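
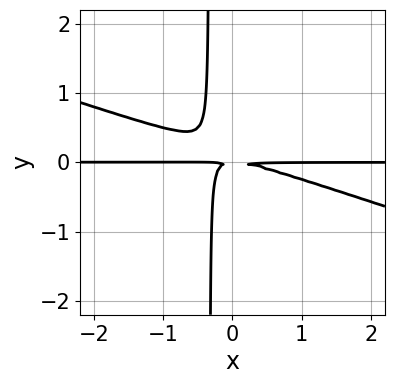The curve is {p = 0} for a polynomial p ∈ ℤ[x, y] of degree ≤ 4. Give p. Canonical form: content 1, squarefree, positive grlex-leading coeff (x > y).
x^2*y + 3*x*y^2 + y^2

First, the degree is 3 — no degree-2 curve has this shape.
Next, from the axis intercepts and sections: the visible x-axis segment lies entirely on the curve.
Finally, solving for integer coefficients yields p as stated.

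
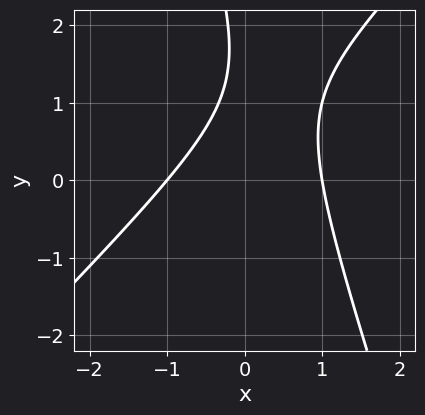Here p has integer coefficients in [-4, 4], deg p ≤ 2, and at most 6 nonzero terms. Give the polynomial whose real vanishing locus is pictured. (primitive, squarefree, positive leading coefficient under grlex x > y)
3*x^2 - 2*x*y - y^2 + 3*y - 3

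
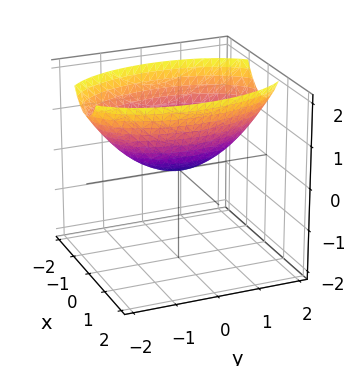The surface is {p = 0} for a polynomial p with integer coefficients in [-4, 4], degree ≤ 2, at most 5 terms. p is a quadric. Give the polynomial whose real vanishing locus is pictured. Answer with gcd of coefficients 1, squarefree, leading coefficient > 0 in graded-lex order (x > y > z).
3*x^2 + y^2 - 3*z

deg p = 2. A single bowl opening along one axis; a quadric.
Symmetries: the y ↦ −y reflection is a symmetry, so y appears only in even powers; it's symmetric under x → −x, forcing even powers of x.
From the visible intercepts: it meets the x-axis at x = 0 (among the integer gridlines); it crosses the z-axis at the gridline z = 0; it crosses the y-axis at the gridline y = 0.
Putting this together gives p.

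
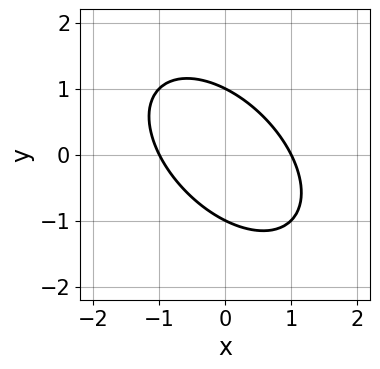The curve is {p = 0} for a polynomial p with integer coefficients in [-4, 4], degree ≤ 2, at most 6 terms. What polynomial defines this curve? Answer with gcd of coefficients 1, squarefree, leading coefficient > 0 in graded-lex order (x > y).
x^2 + x*y + y^2 - 1

1. deg p = 2. The shape is more complex than any degree-1 curve.
2. Observable constraints: the y-axis gridline crossings are at y ∈ {-1, 1}; among the integer gridlines, it crosses the x-axis at x ∈ {-1, 1}.
3. Together with the visible shape, these determine p as stated.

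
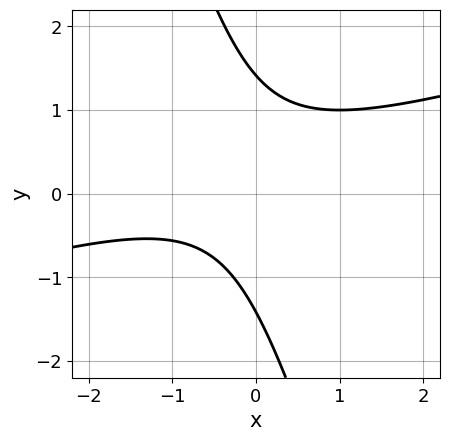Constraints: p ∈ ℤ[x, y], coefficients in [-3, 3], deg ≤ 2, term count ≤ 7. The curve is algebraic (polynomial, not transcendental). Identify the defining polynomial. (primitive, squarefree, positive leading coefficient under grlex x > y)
x^2 - 3*x*y - y^2 + x + 2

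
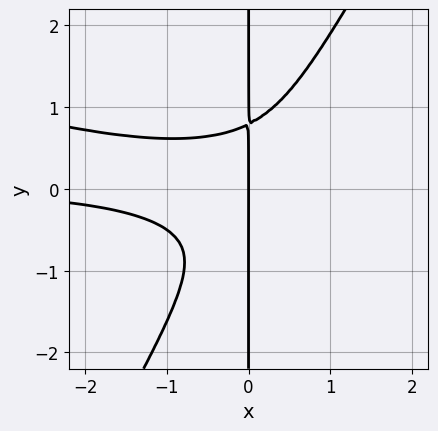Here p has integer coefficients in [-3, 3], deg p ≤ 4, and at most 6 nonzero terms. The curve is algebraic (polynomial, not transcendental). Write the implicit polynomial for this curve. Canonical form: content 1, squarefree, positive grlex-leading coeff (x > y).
x^3*y + 3*x^2*y^2 - 2*x*y^3 + x

deg p = 4. A generic line meets the curve in up to 4 points.
Against the integer gridlines: it crosses the x-axis at the gridline x = 0; the visible y-axis segment lies entirely on the curve.
Matching integer coefficients to the picture gives p.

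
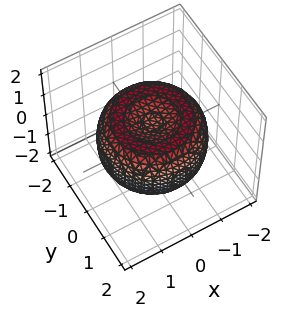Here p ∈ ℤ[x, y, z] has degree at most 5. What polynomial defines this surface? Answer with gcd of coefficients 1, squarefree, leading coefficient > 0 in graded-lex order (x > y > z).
x^4 + 2*x^2*y^2 + y^4 - 2*x^2 - 2*y^2 + 2*z^2 - 1

Degree: the shape is more complex than any degree-3 surface, so deg p = 4.
Symmetries: rotational symmetry about the z-axis ⇒ p depends on x, y only through x² + y².
From the visible intercepts: a circular section at z = -1 has radius exactly 1.
Matching integer coefficients to the picture gives p.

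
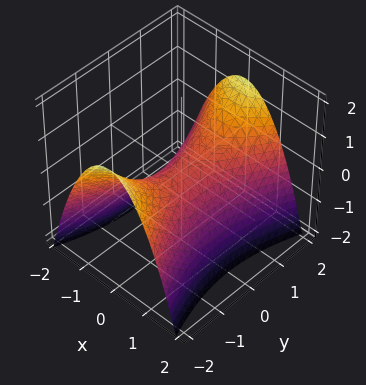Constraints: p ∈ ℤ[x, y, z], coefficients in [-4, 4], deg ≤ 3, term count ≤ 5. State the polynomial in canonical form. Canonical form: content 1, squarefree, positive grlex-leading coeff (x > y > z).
3*x^2 - y^2 + 3*z

1. deg p = 2. A saddle surface; a quadric.
2. Symmetries: the y ↦ −y reflection is a symmetry, so y appears only in even powers; mirror symmetry x ↦ −x ⇒ only even powers of x.
3. From the visible intercepts: one x-axis crossing is at x = 0; it crosses the z-axis at the gridline z = 0.
4. Matching integer coefficients to the picture gives p.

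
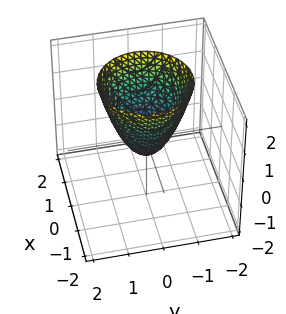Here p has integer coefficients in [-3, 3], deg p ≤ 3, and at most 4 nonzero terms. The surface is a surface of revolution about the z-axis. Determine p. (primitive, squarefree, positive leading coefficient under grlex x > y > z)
3*x^2 + 3*y^2 - 2*z - 1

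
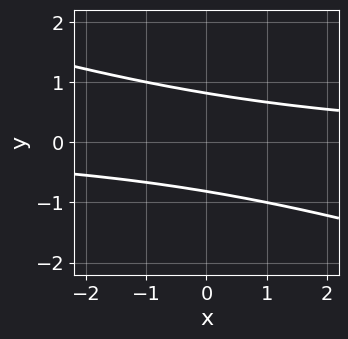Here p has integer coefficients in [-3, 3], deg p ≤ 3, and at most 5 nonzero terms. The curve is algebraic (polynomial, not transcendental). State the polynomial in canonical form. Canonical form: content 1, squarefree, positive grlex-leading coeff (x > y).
x*y + 3*y^2 - 2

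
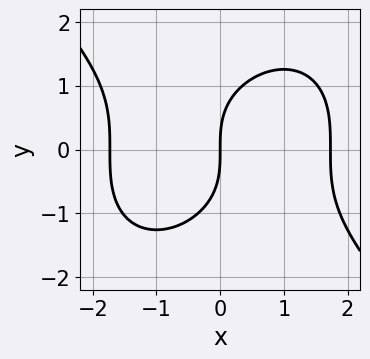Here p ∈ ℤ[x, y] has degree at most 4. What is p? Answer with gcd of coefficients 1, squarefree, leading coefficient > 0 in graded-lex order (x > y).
x^3 + y^3 - 3*x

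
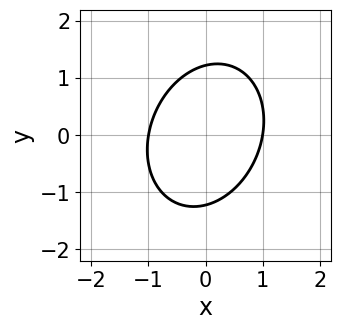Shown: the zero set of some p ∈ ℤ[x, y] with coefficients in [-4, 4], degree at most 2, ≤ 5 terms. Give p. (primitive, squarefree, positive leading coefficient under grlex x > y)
3*x^2 - x*y + 2*y^2 - 3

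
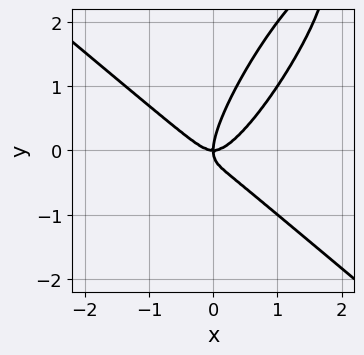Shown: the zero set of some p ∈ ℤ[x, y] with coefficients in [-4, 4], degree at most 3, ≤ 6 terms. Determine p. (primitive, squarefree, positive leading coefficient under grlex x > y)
2*x^3 - 2*x*y^2 + y^3 - x*y

1. The degree is 3 — no degree-2 curve has this shape.
2. Reading off the gridlines: one y-axis crossing is at y = 0; it crosses the x-axis at the gridline x = 0.
3. These observations pin down the coefficients.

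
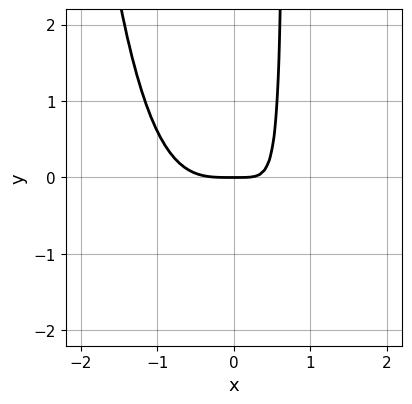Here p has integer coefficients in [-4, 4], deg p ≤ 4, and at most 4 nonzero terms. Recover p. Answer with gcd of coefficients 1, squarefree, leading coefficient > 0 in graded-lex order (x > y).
3*x^4 + 3*x*y - 2*y

Degree: a generic line meets the curve in up to 4 points, so deg p = 4.
Checking where it meets the axes: it crosses the x-axis at the gridline x = 0; it meets the y-axis at y = 0 (among the integer gridlines).
These observations pin down the coefficients.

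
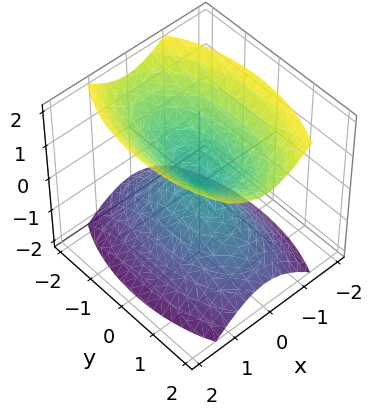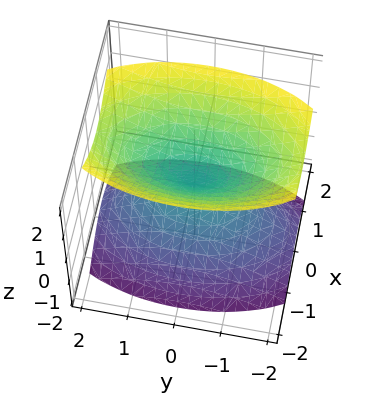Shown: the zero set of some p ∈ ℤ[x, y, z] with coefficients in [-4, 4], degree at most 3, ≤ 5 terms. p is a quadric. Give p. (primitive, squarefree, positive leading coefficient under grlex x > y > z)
3*x^2 + y^2 - 2*z^2

1. The picture has 2 separate pieces. Treating them together as one polynomial.
2. Degree: a double cone through the origin; a quadric, so deg p = 2.
3. Symmetries: it's symmetric under y → −y, forcing even powers of y; mirror symmetry z ↦ −z ⇒ only even powers of z; it's symmetric under x → −x, forcing even powers of x.
4. Checking where it meets the axes: it crosses the y-axis at the gridline y = 0; it crosses the z-axis at the gridline z = 0.
5. Fitting integer coefficients to these (and the overall shape) gives p.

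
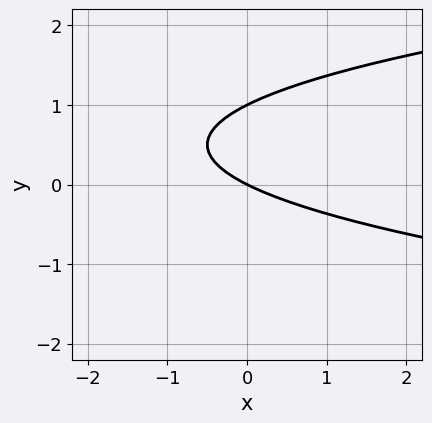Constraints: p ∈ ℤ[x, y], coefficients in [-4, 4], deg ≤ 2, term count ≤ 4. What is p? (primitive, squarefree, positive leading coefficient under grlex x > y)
2*y^2 - x - 2*y

First, the degree is 2 — the shape is more complex than any degree-1 curve.
Then, from the axis intercepts and sections: one x-axis crossing is at x = 0; among the integer gridlines, it crosses the y-axis at y ∈ {0, 1}.
Finally, solving for integer coefficients yields p as stated.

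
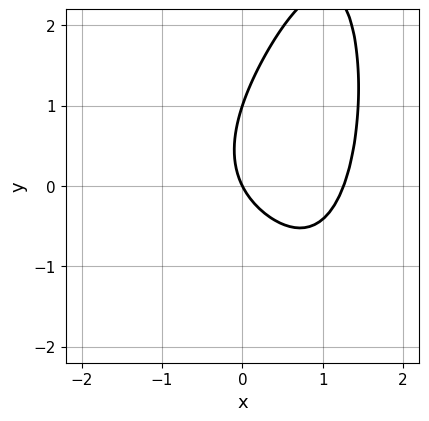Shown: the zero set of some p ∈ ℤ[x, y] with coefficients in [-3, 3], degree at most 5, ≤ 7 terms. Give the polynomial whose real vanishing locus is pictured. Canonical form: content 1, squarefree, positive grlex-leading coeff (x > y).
x^4 - x*y + y^2 - 2*x - y

First, deg p = 4. The shape is more complex than any degree-3 curve.
Then, checking where it meets the axes: the y-axis gridline crossings are at y ∈ {0, 1}; one x-axis crossing is at x = 0.
Finally, matching integer coefficients to the picture gives p.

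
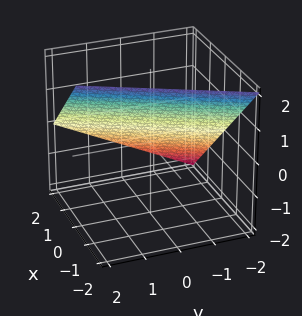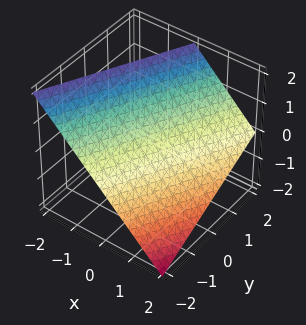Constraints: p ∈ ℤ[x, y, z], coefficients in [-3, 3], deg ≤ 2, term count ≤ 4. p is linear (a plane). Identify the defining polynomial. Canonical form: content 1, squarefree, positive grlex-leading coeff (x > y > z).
(a) The degree is 1 — every cross-section is a straight line — this is a plane.
(b) Against the integer gridlines: it crosses the x-axis at the gridline x = 1; it meets the z-axis at z = 1 (among the integer gridlines).
(c) These observations pin down the coefficients. Check: (0, -2, 0) on the y-axis lies on the surface, and p(0, -2, 0) = 0. ✓

2*x - y + 2*z - 2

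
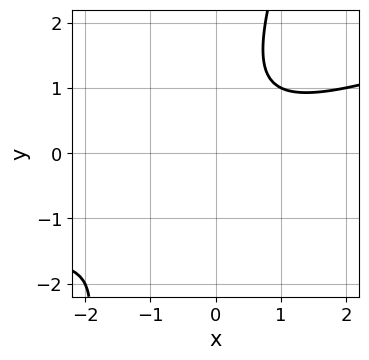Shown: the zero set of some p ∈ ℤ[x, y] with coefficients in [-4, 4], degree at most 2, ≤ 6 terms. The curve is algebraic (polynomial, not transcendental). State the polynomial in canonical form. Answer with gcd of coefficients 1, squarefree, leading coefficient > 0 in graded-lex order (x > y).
First, deg p = 2.
Then, against the integer gridlines: no y-intercept at any integer in the box; it misses every integer gridline on the x-axis.
Finally, the integer polynomial consistent with all of this is the stated p.

x^2 - 3*x*y + y^2 - y + 2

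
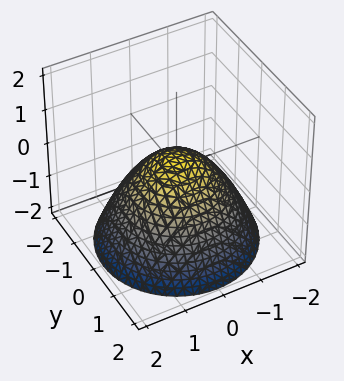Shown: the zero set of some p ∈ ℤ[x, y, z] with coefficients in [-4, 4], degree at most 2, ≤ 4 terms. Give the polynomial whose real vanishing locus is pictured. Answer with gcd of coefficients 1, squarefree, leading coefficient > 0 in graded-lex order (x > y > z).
2*x^2 + 2*y^2 + 3*z - 1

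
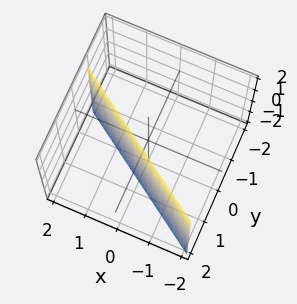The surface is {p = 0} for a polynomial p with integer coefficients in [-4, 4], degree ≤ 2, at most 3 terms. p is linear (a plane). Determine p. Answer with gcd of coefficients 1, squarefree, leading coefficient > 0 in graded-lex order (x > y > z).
First, the degree is 1 — every cross-section is a straight line — this is a plane.
Next, reading off the gridlines: it crosses the x-axis at the gridline x = 1; the surface avoids every integer z-axis point in the box.
Finally, the integer polynomial consistent with all of this is the stated p.

2*x + 3*y - 2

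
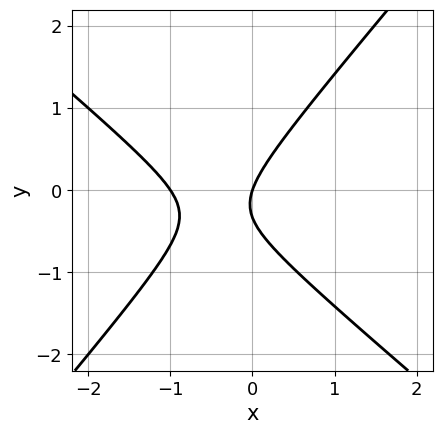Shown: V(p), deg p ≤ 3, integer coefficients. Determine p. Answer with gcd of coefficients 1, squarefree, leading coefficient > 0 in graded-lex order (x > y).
(a) Degree: no degree-1 curve has this shape, so deg p = 2.
(b) From the visible intercepts: one y-axis crossing is at y = 0; among the integer gridlines, it crosses the x-axis at x ∈ {-1, 0}.
(c) Putting this together gives p.

3*x^2 + x*y - 3*y^2 + 3*x - y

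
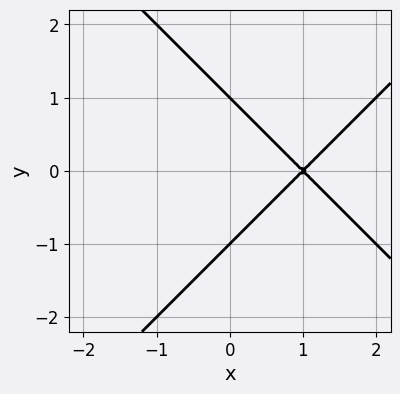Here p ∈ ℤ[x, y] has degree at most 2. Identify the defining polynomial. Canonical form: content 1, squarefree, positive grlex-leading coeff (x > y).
1. deg p = 2. A generic line meets the curve in up to 2 points.
2. Symmetries: the y ↦ −y reflection is a symmetry, so y appears only in even powers.
3. Against the integer gridlines: the y-axis gridline crossings are at y ∈ {-1, 1}; it meets the x-axis at x = 1 (among the integer gridlines).
4. Matching integer coefficients to the picture gives p.

x^2 - y^2 - 2*x + 1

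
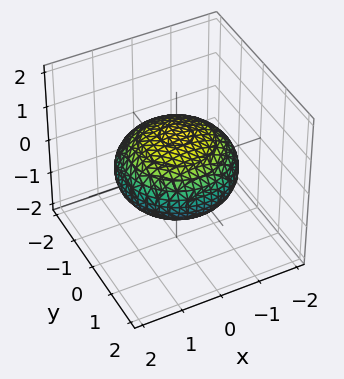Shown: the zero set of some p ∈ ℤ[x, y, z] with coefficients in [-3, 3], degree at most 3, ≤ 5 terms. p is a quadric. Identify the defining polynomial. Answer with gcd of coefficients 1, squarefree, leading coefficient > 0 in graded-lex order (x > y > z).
Degree: a closed, bounded, convex surface; a quadric, so deg p = 2.
Symmetries: it's symmetric under z → −z, forcing even powers of z; every cross-section ⟂ z is a circle, so x, y appear only via x² + y².
From the visible intercepts: a circular section at z = 0 has radius between 1 and 2; among the integer gridlines, it crosses the z-axis at z ∈ {-1, 1}.
Fitting integer coefficients to these (and the overall shape) gives p.

x^2 + y^2 + 2*z^2 - 2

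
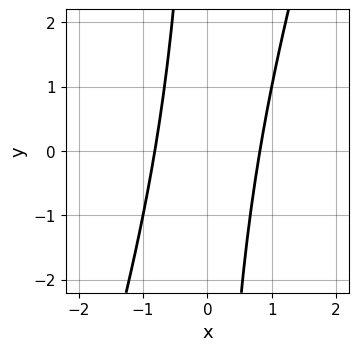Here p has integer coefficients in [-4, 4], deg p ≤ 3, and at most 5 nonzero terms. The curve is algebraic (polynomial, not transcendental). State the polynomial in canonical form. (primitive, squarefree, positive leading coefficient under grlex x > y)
3*x^2 - x*y - 2

First, degree: the shape is more complex than any degree-1 curve, so deg p = 2.
Next, from the visible intercepts: no y-intercept at any integer in the box.
Finally, fitting integer coefficients to these (and the overall shape) gives p.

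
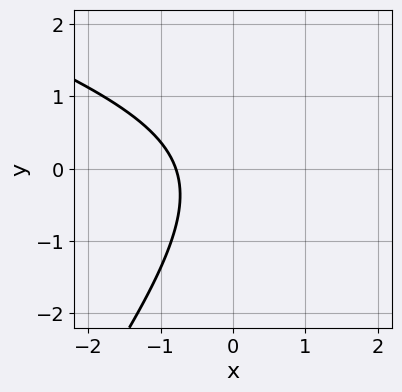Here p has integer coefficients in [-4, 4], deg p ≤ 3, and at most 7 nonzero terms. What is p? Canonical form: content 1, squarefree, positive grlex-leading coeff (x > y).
Degree: a generic line meets the curve in up to 2 points, so deg p = 2.
Checking where it meets the axes: it misses every integer gridline on the y-axis.
Solving for integer coefficients yields p as stated.

x^2 + 2*x*y - 2*y^2 - 3*x - 3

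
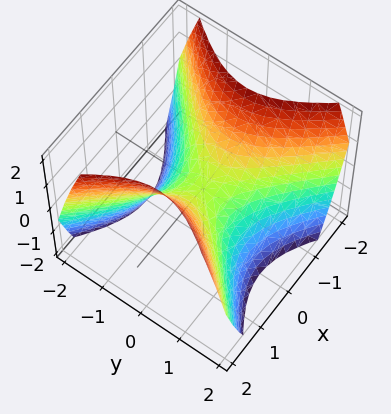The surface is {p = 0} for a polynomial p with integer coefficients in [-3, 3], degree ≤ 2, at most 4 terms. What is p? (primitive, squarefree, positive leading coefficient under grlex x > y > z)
The degree is 2 — a saddle surface; a quadric.
Symmetries: it's symmetric under y → −y, forcing even powers of y; the x ↦ −x reflection is a symmetry, so x appears only in even powers.
Checking where it meets the axes: it crosses the y-axis at the gridline y = 0; one x-axis crossing is at x = 0; it meets the z-axis at z = 0 (among the integer gridlines).
Putting this together gives p.

x^2 - y^2 - z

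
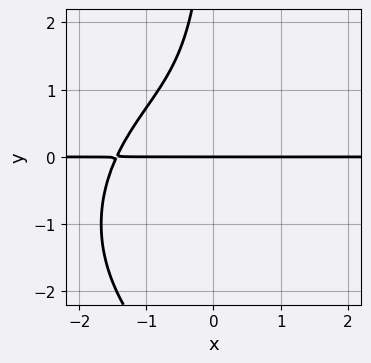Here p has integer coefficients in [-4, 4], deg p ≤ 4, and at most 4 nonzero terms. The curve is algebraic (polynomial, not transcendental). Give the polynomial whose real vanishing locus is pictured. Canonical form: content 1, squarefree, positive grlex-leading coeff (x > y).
x^3*y + x*y^3 + 2*x*y^2 + 3*y

First, degree: no degree-3 curve has this shape, so deg p = 4.
Then, against the integer gridlines: it meets the y-axis at y = 0 (among the integer gridlines); the visible x-axis segment lies entirely on the curve.
Finally, the integer polynomial consistent with all of this is the stated p.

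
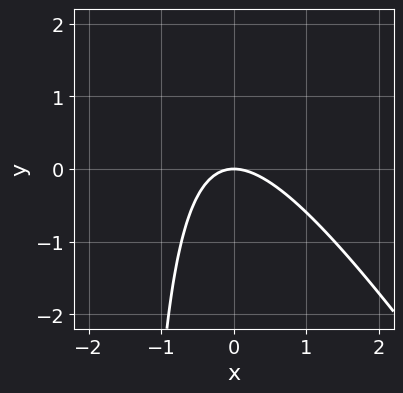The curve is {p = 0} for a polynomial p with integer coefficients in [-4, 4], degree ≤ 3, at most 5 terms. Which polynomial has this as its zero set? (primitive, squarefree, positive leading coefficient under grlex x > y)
1. Degree: the shape is more complex than any degree-1 curve, so deg p = 2.
2. Checking where it meets the axes: it meets the y-axis at y = 0 (among the integer gridlines); it meets the x-axis at x = 0 (among the integer gridlines).
3. These observations pin down the coefficients.

3*x^2 + 2*x*y + 3*y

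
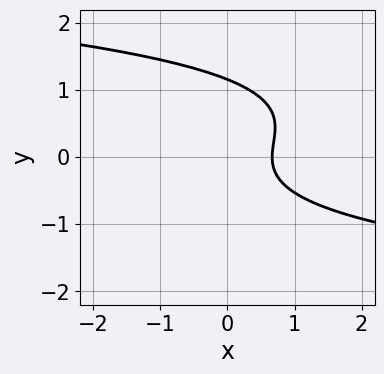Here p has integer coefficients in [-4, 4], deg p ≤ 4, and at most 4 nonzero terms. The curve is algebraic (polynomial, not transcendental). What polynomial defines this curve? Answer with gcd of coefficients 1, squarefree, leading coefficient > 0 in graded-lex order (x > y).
3*y^3 - 2*y^2 + 3*x - 2

1. Degree: a generic line meets the curve in up to 3 points, so deg p = 3.
2. Solving for integer coefficients yields p as stated.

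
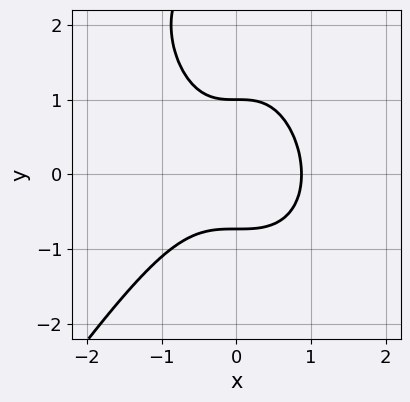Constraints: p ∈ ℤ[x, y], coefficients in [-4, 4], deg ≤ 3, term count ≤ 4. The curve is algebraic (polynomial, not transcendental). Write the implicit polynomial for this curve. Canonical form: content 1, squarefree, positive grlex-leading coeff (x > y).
3*x^3 - y^3 + 3*y^2 - 2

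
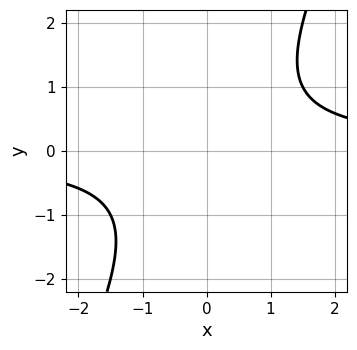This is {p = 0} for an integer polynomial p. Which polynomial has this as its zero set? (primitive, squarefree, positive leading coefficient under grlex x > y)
deg p = 2. A generic line meets the curve in up to 2 points.
Checking where it meets the axes: the curve avoids every integer y-axis point in the box; no x-intercept at any integer in the box.
Assembling these constraints gives the stated polynomial.

2*x*y - y^2 - 2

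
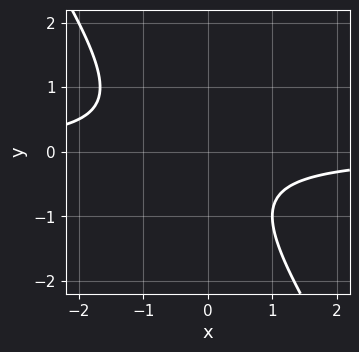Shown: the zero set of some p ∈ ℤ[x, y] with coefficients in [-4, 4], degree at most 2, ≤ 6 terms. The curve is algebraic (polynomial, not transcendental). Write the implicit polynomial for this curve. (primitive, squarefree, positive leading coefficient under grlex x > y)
Degree: no degree-1 curve has this shape, so deg p = 2.
Against the integer gridlines: no y-intercept at any integer in the box; no x-intercept at any integer in the box.
These observations pin down the coefficients.

3*x*y + 2*y^2 + y + 2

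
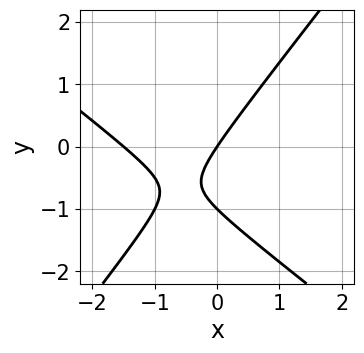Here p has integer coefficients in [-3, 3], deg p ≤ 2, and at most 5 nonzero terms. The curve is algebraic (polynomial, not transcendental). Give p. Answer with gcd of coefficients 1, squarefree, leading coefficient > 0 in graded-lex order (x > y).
2*x^2 + x*y - 2*y^2 + 3*x - 2*y

The degree is 2 — no degree-1 curve has this shape.
Reading off the gridlines: it meets the x-axis at x = 0 (among the integer gridlines); the y-axis gridline crossings are at y ∈ {-1, 0}.
Fitting integer coefficients to these (and the overall shape) gives p.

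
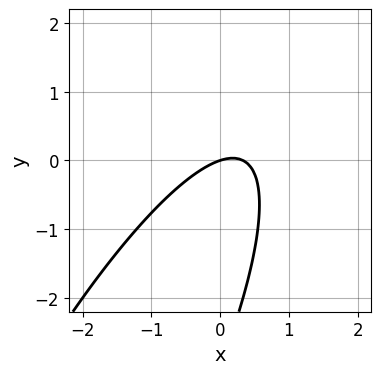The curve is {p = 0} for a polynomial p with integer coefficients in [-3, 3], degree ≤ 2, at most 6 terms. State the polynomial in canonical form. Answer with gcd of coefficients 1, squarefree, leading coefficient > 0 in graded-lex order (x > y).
3*x^2 - 3*x*y + y^2 - x + 3*y

1. Degree: the shape is more complex than any degree-1 curve, so deg p = 2.
2. Reading off the gridlines: it meets the y-axis at y = 0 (among the integer gridlines); it crosses the x-axis at the gridline x = 0.
3. Matching integer coefficients to the picture gives p.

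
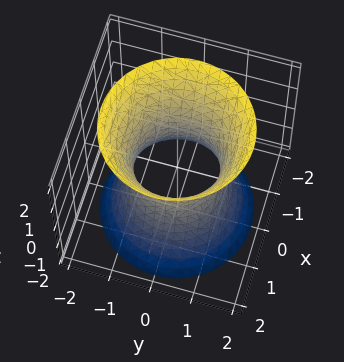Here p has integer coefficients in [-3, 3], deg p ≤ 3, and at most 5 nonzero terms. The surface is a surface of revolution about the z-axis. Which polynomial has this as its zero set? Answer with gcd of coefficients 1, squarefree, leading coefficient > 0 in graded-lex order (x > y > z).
2*x^2 + 2*y^2 - z^2 - 2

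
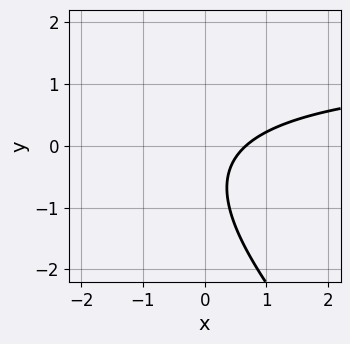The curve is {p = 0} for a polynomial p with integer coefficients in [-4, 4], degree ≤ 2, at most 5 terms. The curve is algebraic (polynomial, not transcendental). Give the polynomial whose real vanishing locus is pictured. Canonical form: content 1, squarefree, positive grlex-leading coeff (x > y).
First, degree: no degree-1 curve has this shape, so deg p = 2.
Next, against the integer gridlines: no y-intercept at any integer in the box.
Finally, matching integer coefficients to the picture gives p.

2*x*y + 2*y^2 - 3*x + 2*y + 2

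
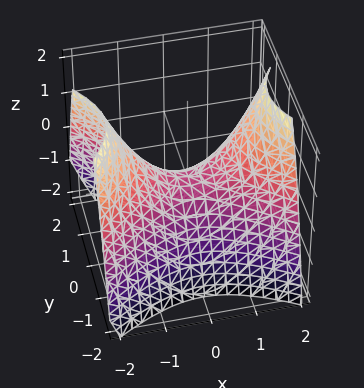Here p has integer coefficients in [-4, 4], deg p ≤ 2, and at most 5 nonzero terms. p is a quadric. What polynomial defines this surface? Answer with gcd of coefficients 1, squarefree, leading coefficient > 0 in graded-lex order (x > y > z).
2*x^2 - 3*y^2 - 3*z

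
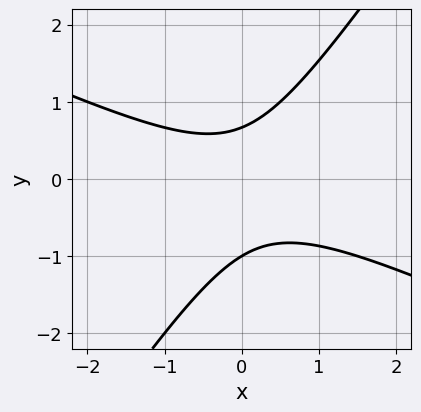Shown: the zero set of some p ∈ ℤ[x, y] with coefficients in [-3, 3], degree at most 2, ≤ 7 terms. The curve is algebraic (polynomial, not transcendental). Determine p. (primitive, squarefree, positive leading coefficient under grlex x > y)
2*x^2 + 3*x*y - 3*y^2 - y + 2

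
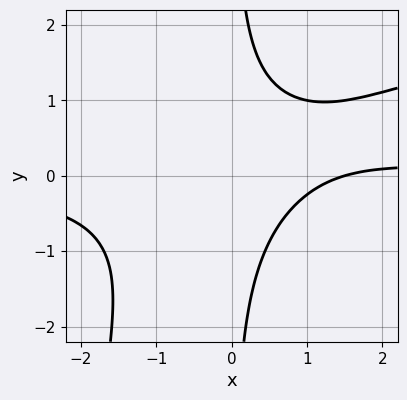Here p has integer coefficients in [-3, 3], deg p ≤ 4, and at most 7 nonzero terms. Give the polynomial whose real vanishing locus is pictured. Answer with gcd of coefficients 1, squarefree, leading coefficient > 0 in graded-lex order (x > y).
First, degree: the shape is more complex than any degree-3 curve, so deg p = 4.
Next, reading off the gridlines: no y-intercept at any integer in the box.
Finally, assembling these constraints gives the stated polynomial.

x^2*y^2 - 3*x^2*y + 3*x*y^2 + 2*x - 3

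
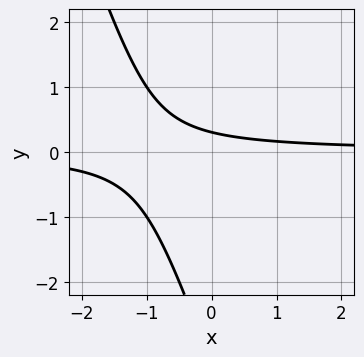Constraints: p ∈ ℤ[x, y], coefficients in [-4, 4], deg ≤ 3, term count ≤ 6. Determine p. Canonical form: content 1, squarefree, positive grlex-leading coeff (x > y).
1. Degree: no degree-1 curve has this shape, so deg p = 2.
2. Reading off the gridlines: the curve avoids every integer x-axis point in the box.
3. Assembling these constraints gives the stated polynomial.

3*x*y + y^2 + 3*y - 1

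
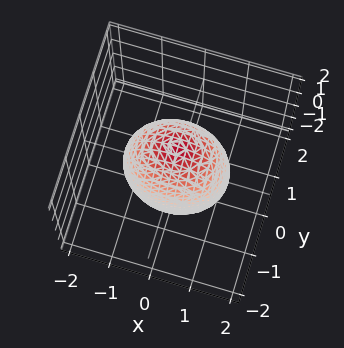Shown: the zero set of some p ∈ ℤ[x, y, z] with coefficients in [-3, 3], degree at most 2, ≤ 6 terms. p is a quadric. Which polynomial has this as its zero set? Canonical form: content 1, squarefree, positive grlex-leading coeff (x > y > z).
Degree: a closed, bounded, convex surface; a quadric, so deg p = 2.
Symmetries: it's symmetric under z → −z, forcing even powers of z; it's symmetric under x → −x, forcing even powers of x; the y ↦ −y reflection is a symmetry, so y appears only in even powers.
Against the integer gridlines: the y-axis gridline crossings are at y ∈ {-1, 1}.
Assembling these constraints gives the stated polynomial.

2*x^2 + 3*y^2 + z^2 - 3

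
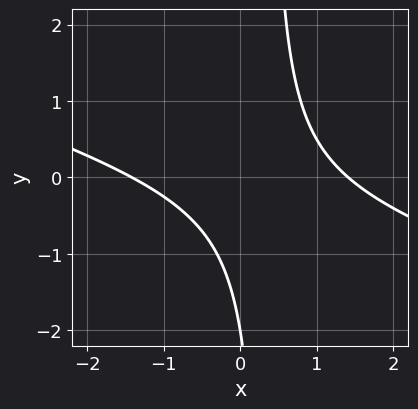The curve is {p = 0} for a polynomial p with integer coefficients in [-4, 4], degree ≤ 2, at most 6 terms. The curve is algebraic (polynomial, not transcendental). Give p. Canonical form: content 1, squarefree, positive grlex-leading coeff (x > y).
First, the degree is 2 — a generic line meets the curve in up to 2 points.
Next, from the visible intercepts: it meets the y-axis at y = -2 (among the integer gridlines).
Finally, the integer polynomial consistent with all of this is the stated p.

x^2 + 3*x*y - y - 2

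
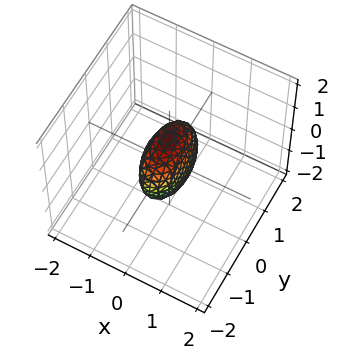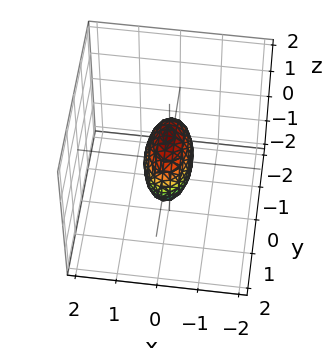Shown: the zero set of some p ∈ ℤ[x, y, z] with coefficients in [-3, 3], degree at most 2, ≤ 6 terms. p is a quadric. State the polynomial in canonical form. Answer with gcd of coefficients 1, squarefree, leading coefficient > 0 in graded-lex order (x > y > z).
3*x^2 + y^2 + z^2 - 1

The degree is 2 — a closed, bounded, convex surface; a quadric.
Symmetries: the y ↦ −y reflection is a symmetry, so y appears only in even powers; mirror symmetry x ↦ −x ⇒ only even powers of x; the z ↦ −z reflection is a symmetry, so z appears only in even powers.
Against the integer gridlines: the z-axis gridline crossings are at z ∈ {-1, 1}; the y-axis gridline crossings are at y ∈ {-1, 1}.
Assembling these constraints gives the stated polynomial.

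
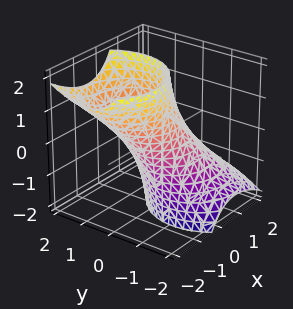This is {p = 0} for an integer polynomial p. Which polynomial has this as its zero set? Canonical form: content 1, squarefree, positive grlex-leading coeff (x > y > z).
x^2 + x*z + y^2 - y*z - 1

Degree: no degree-1 surface has this shape, so deg p = 2.
From the visible intercepts: it misses every integer gridline on the z-axis; the x-axis gridline crossings are at x ∈ {-1, 1}; the y-axis gridline crossings are at y ∈ {-1, 1}.
Putting this together gives p.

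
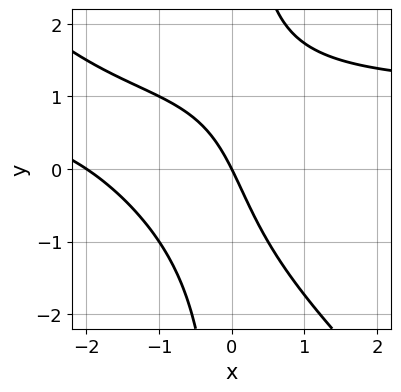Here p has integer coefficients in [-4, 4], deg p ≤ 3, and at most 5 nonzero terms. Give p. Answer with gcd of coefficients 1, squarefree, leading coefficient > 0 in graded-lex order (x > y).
First, deg p = 3.
Then, reading off the gridlines: the x-axis gridline crossings are at x ∈ {-2, 0}; one y-axis crossing is at y = 0.
Finally, these observations pin down the coefficients.

x^2*y + x*y^2 - x^2 - 2*x - y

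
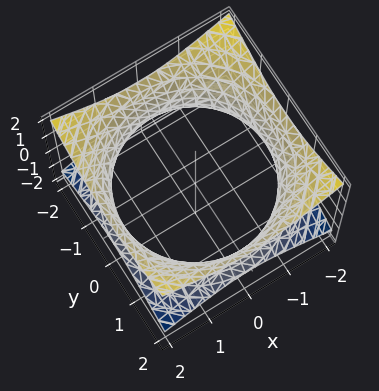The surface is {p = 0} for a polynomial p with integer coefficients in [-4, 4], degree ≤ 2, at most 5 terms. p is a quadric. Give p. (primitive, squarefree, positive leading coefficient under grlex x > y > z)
1. deg p = 2.
2. Symmetries: the surface is invariant under rotation about z: p = q(x² + y², z); it's symmetric under z → −z, forcing even powers of z.
3. From the visible intercepts: the surface avoids every integer z-axis point in the box; a circular section at z = 0 has radius between 1 and 2.
4. The integer polynomial consistent with all of this is the stated p.

x^2 + y^2 - 2*z^2 - 3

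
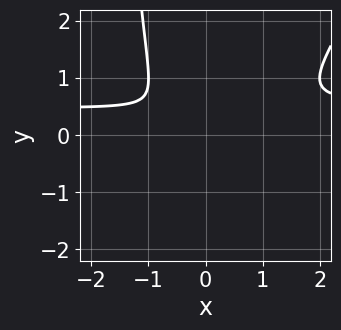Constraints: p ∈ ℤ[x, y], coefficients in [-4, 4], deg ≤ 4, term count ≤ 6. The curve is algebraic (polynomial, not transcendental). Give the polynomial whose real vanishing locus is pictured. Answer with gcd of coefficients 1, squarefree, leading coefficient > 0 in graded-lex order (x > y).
2*x^2*y - x*y^2 - x^2 - 2*y^2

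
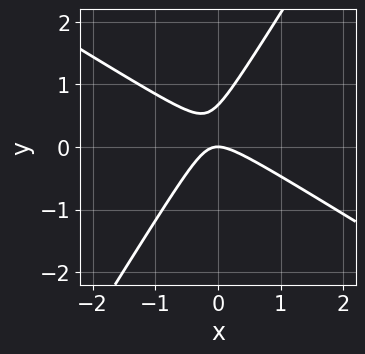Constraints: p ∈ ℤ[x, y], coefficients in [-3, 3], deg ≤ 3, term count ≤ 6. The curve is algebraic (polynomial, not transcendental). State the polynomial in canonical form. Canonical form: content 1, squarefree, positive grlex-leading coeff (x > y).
3*x^2 + 3*x*y - 3*y^2 + 2*y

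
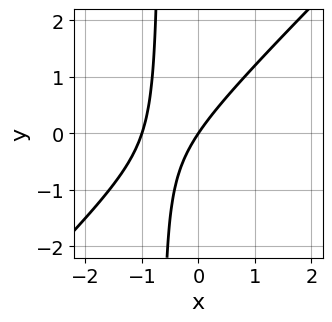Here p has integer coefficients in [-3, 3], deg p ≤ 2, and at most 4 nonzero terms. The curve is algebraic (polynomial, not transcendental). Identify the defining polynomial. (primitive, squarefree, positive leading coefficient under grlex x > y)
3*x^2 - 3*x*y + 3*x - 2*y

1. Degree: a generic line meets the curve in up to 2 points, so deg p = 2.
2. Checking where it meets the axes: among the integer gridlines, it crosses the x-axis at x ∈ {-1, 0}; it crosses the y-axis at the gridline y = 0.
3. Together with the visible shape, these determine p as stated.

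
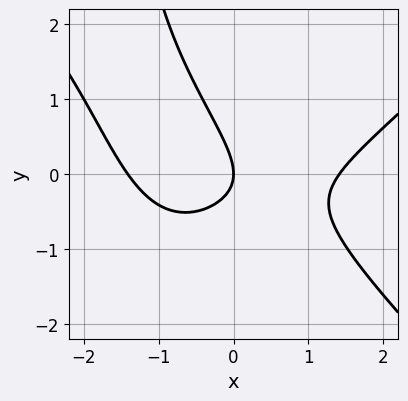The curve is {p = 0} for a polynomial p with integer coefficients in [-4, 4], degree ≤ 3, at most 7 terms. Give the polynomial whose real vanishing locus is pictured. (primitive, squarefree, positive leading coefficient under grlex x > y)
(a) The degree is 3 — the shape is more complex than any degree-2 curve.
(b) Against the integer gridlines: it meets the x-axis at x = 0 (among the integer gridlines); it meets the y-axis at y = 0 (among the integer gridlines).
(c) These observations pin down the coefficients.

x^3 - x*y^2 - 2*x*y - 2*y^2 - 2*x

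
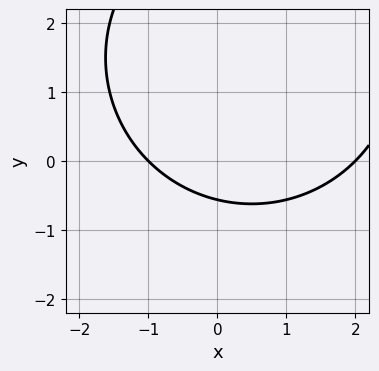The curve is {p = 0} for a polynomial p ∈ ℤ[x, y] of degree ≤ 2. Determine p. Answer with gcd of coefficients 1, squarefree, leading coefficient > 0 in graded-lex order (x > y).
First, the degree is 2 — the shape is more complex than any degree-1 curve.
Next, from the visible intercepts: among the integer gridlines, it crosses the x-axis at x ∈ {-1, 2}.
Finally, the integer polynomial consistent with all of this is the stated p.

x^2 + y^2 - x - 3*y - 2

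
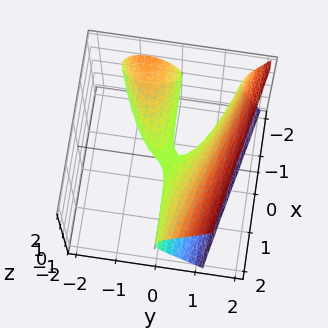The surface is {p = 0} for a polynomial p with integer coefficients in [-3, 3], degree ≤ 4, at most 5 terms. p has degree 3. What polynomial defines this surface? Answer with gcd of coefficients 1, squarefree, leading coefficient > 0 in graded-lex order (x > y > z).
3*y^3 + 3*x*y - 3*z^2 - z

First, deg p = 3. The shape is more complex than any degree-2 surface.
Next, reading off the gridlines: one y-axis crossing is at y = 0; the visible x-axis segment lies entirely on the surface; it meets the z-axis at z = 0 (among the integer gridlines).
Finally, matching integer coefficients to the picture gives p.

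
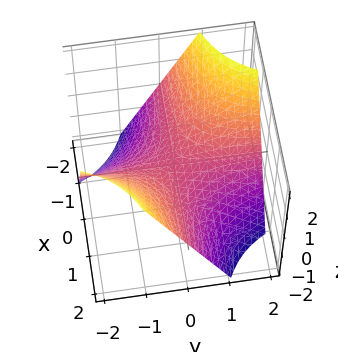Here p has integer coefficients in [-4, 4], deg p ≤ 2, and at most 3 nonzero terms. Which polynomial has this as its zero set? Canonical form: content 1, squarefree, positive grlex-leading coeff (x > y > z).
x*y + z

1. Degree: a saddle surface; a quadric, so deg p = 2.
2. Reading off the gridlines: the visible y-axis segment lies entirely on the surface; one z-axis crossing is at z = 0.
3. Putting this together gives p.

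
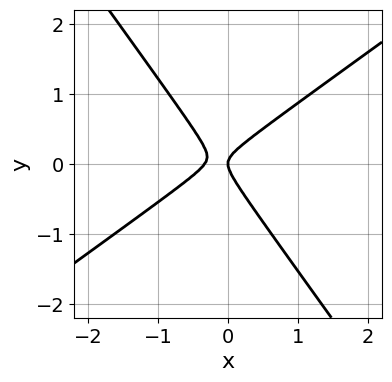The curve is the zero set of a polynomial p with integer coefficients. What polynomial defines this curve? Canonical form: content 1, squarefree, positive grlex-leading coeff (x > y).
3*x^2 - 2*x*y - 3*y^2 + x

Degree: the shape is more complex than any degree-1 curve, so deg p = 2.
Reading off the gridlines: it crosses the y-axis at the gridline y = 0; it crosses the x-axis at the gridline x = 0.
These observations pin down the coefficients.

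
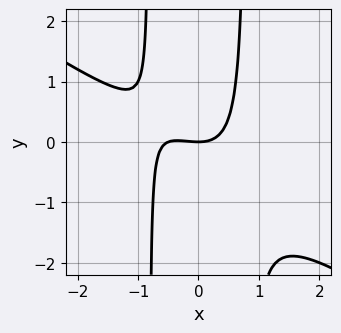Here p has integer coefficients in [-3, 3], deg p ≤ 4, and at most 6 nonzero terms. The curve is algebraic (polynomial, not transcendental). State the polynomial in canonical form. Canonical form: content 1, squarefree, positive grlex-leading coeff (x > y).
First, the degree is 3 — a generic line meets the curve in up to 3 points.
Then, checking where it meets the axes: one x-axis crossing is at x = 0; one y-axis crossing is at y = 0.
Finally, together with the visible shape, these determine p as stated.

2*x^3 + 3*x^2*y + x^2 - 2*y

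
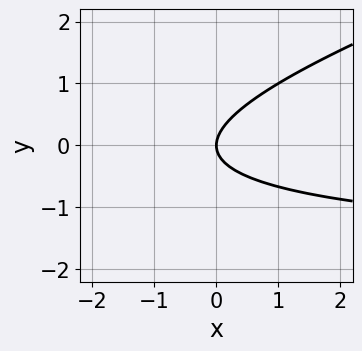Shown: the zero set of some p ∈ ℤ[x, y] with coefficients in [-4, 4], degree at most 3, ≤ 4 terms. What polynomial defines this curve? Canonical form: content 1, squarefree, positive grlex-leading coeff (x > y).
x*y - 3*y^2 + 2*x

deg p = 2.
From the axis intercepts and sections: it crosses the y-axis at the gridline y = 0; one x-axis crossing is at x = 0.
Together with the visible shape, these determine p as stated.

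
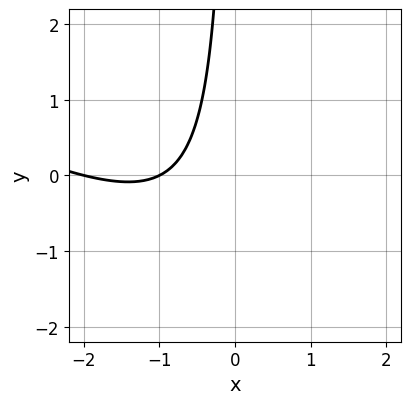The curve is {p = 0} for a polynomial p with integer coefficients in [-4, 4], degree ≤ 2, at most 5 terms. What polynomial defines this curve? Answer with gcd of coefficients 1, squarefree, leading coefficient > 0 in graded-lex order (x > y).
The degree is 2 — the shape is more complex than any degree-1 curve.
Reading off the gridlines: it misses every integer gridline on the y-axis; among the integer gridlines, it crosses the x-axis at x ∈ {-2, -1}.
Together with the visible shape, these determine p as stated.

x^2 + 2*x*y + 3*x + 2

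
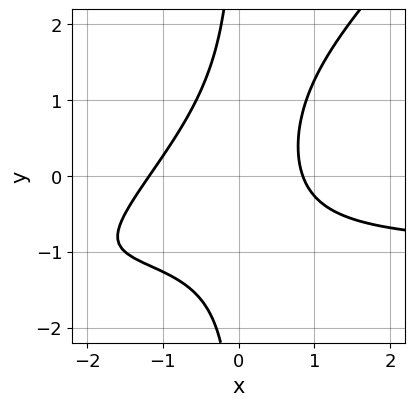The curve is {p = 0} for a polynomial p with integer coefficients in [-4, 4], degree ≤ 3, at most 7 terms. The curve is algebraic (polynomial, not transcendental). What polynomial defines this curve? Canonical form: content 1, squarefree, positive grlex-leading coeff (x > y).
First, deg p = 3.
Then, from the visible intercepts: the curve avoids every integer y-axis point in the box.
Finally, these observations pin down the coefficients.

3*x^2*y - 3*x*y^2 + 3*x^2 + x - 3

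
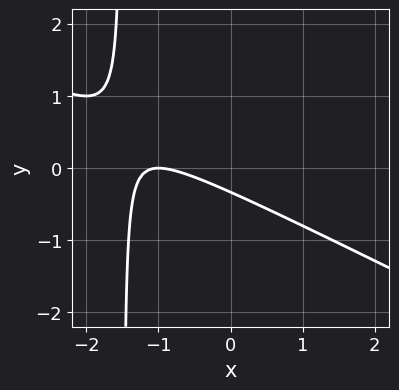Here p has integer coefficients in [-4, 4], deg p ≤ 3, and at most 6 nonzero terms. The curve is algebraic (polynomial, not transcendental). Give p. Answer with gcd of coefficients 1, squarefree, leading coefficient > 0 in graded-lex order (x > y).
x^2 + 2*x*y + 2*x + 3*y + 1

First, degree: the shape is more complex than any degree-1 curve, so deg p = 2.
Next, checking where it meets the axes: one x-axis crossing is at x = -1.
Finally, fitting integer coefficients to these (and the overall shape) gives p.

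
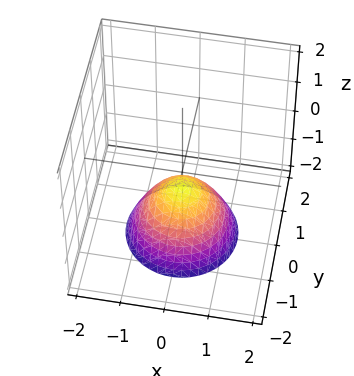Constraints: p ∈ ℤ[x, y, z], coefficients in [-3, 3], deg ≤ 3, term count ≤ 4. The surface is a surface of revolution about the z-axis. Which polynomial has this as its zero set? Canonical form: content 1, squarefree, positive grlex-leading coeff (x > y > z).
2*x^2 + 2*y^2 + 2*z + 1

1. deg p = 2.
2. By symmetry, the surface is invariant under rotation about z: p = q(x² + y², z).
3. From the visible intercepts: a circular section at z = -2 has radius between 1 and 2; no x-intercept at any integer in the box; no y-intercept at any integer in the box.
4. Matching integer coefficients to the picture gives p.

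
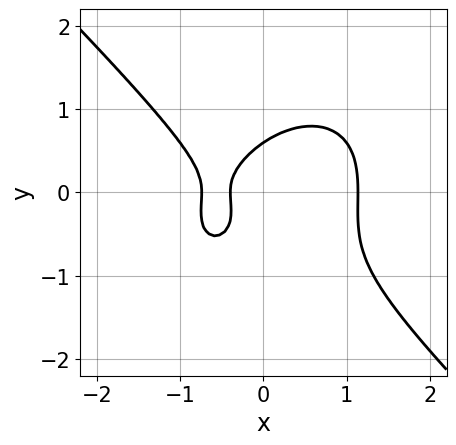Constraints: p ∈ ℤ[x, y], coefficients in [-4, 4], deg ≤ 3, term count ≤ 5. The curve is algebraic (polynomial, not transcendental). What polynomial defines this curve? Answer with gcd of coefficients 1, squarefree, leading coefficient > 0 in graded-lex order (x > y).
3*x^3 + 3*y^3 + y^2 - 3*x - 1

(a) The degree is 3 — no degree-2 curve has this shape.
(b) Putting this together gives p.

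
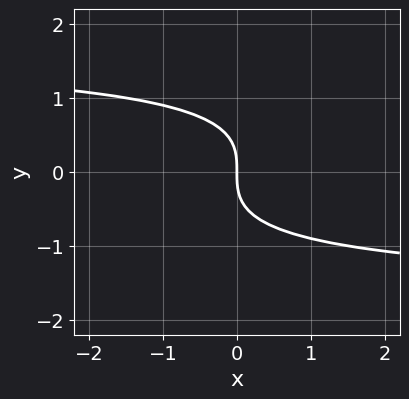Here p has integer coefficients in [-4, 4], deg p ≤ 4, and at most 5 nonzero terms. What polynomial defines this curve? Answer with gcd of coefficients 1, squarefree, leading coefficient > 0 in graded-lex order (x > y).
x*y^2 - 3*y^3 - 3*x

(a) Degree: a generic line meets the curve in up to 3 points, so deg p = 3.
(b) Observable constraints: it crosses the y-axis at the gridline y = 0; it meets the x-axis at x = 0 (among the integer gridlines).
(c) Assembling these constraints gives the stated polynomial.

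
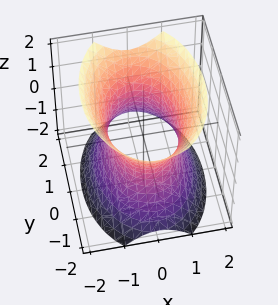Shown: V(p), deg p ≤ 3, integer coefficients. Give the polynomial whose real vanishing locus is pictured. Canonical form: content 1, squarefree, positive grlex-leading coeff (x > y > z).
2*x^2 + y^2 - z^2 - 2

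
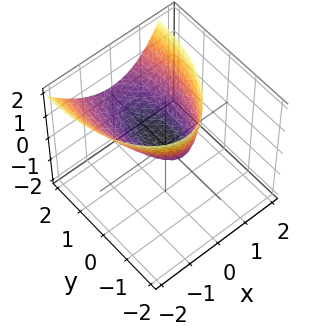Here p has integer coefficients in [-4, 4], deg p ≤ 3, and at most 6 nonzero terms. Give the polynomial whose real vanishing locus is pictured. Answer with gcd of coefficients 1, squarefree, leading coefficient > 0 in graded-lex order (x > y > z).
First, degree: a generic line meets the surface in up to 2 points, so deg p = 2.
Next, from the axis intercepts and sections: it meets the y-axis at y = 0 (among the integer gridlines); one z-axis crossing is at z = 0.
Finally, putting this together gives p.

3*x^2 + x*z + y^2 - 2*y*z - 3*z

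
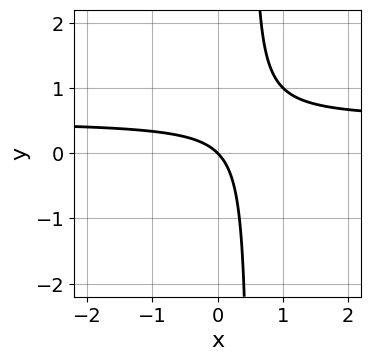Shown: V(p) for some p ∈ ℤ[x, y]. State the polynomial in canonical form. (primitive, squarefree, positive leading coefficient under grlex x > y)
1. Degree: no degree-1 curve has this shape, so deg p = 2.
2. From the visible intercepts: it crosses the x-axis at the gridline x = 0; one y-axis crossing is at y = 0.
3. Solving for integer coefficients yields p as stated.

2*x*y - x - y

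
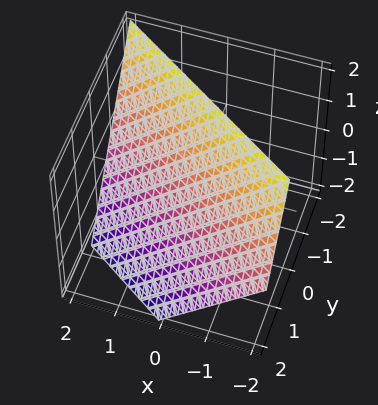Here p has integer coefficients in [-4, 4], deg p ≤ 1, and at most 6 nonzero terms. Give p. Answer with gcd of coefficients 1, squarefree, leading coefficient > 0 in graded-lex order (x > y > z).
1. deg p = 1. Every cross-section is a straight line — this is a plane.
2. Against the integer gridlines: one x-axis crossing is at x = 1; it crosses the z-axis at the gridline z = 1.
3. These observations pin down the coefficients.

2*x + 3*y + 2*z - 2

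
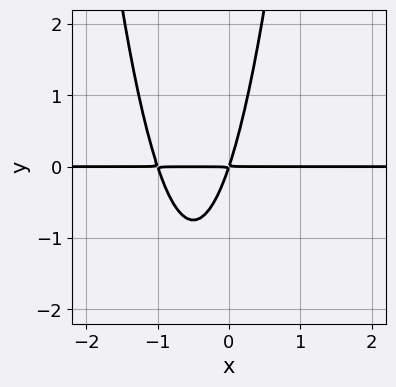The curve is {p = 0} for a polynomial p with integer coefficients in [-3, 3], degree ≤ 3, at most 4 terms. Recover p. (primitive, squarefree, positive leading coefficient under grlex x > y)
(a) deg p = 3.
(b) Against the integer gridlines: every point of the x-axis in the box is on the curve.
(c) The integer polynomial consistent with all of this is the stated p.

3*x^2*y + 3*x*y - y^2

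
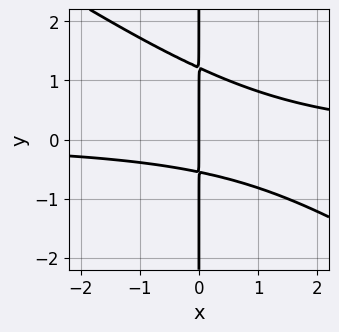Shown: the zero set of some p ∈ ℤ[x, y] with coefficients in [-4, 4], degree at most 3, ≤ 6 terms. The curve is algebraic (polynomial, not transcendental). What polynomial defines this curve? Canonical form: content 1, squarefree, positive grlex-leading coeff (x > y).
2*x^2*y + 3*x*y^2 - 2*x*y - 2*x

1. The degree is 3 — a generic line meets the curve in up to 3 points.
2. From the visible intercepts: it crosses the x-axis at the gridline x = 0; the visible y-axis segment lies entirely on the curve.
3. Solving for integer coefficients yields p as stated.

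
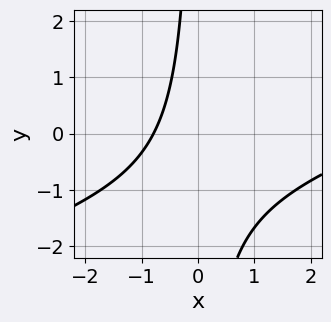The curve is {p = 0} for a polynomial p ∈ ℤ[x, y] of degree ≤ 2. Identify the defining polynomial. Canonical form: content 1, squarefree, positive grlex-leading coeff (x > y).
x^2 - 3*x*y - 3*x - 3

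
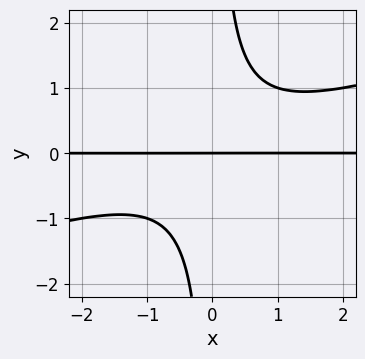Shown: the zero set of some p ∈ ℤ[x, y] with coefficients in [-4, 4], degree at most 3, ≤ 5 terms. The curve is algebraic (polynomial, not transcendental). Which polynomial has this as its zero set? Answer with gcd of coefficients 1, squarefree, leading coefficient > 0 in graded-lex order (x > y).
x^2*y - 3*x*y^2 + 2*y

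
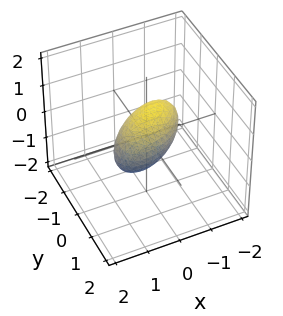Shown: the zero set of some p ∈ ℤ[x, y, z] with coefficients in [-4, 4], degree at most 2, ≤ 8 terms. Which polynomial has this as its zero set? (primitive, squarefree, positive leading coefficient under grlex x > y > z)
2*x^2 - 2*x*y + x*z + 3*y^2 + 3*z^2 - 2

First, degree: the shape is more complex than any degree-1 surface, so deg p = 2.
Then, observable constraints: the x-axis gridline crossings are at x ∈ {-1, 1}.
Finally, fitting integer coefficients to these (and the overall shape) gives p.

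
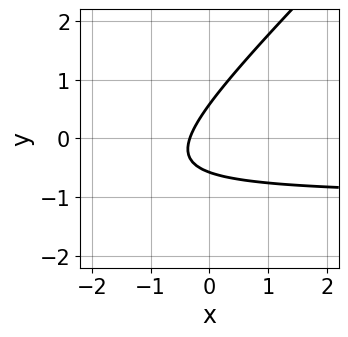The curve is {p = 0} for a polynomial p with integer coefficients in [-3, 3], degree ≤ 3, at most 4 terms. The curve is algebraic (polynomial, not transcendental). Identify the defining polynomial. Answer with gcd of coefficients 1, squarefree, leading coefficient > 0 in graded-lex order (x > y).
1. deg p = 2.
2. Putting this together gives p.

3*x*y - 3*y^2 + 3*x + 1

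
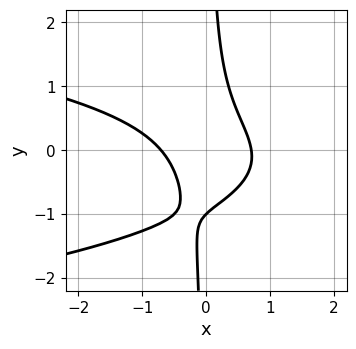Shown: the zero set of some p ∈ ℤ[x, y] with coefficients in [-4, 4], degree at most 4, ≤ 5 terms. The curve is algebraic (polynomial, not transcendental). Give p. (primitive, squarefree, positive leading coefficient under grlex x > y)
1. deg p = 3. The shape is more complex than any degree-2 curve.
2. Against the integer gridlines: it meets the y-axis at y = -1 (among the integer gridlines).
3. Matching integer coefficients to the picture gives p.

3*x*y^2 + 2*x^2 + 2*x*y - y - 1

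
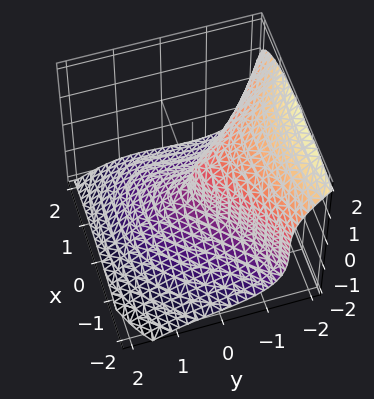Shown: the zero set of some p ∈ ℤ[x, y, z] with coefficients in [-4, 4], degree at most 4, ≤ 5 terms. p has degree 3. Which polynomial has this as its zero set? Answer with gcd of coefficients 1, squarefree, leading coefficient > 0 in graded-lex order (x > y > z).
First, the degree is 3 — a generic line meets the surface in up to 3 points.
Next, against the integer gridlines: it meets the z-axis at z = 0 (among the integer gridlines); it crosses the x-axis at the gridline x = 0; it crosses the y-axis at the gridline y = 0.
Finally, solving for integer coefficients yields p as stated.

2*y^3 + 3*z^3 + 3*x^2 - 2*x*y + 2*y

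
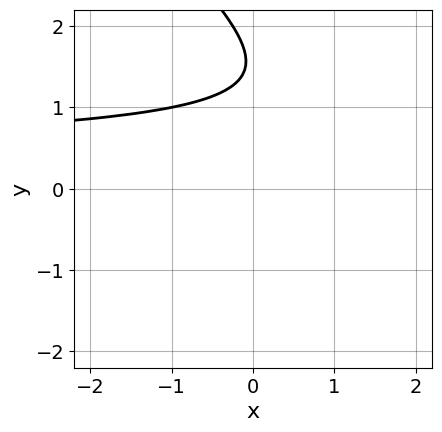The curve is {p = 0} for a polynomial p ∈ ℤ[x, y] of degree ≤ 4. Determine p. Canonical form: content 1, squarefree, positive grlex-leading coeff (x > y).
First, deg p = 4. A generic line meets the curve in up to 4 points.
Then, from the visible intercepts: it misses every integer gridline on the y-axis; it misses every integer gridline on the x-axis.
Finally, these observations pin down the coefficients.

x*y^3 + y^4 - 2*y^3 + 2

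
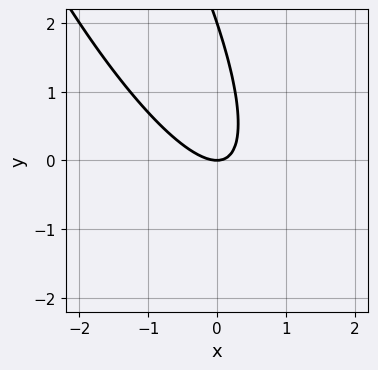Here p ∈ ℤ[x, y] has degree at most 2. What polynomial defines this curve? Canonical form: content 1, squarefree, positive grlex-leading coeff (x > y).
3*x^2 + 3*x*y + y^2 - 2*y

Degree: the shape is more complex than any degree-1 curve, so deg p = 2.
From the visible intercepts: the y-axis gridline crossings are at y ∈ {0, 2}; one x-axis crossing is at x = 0.
These observations pin down the coefficients.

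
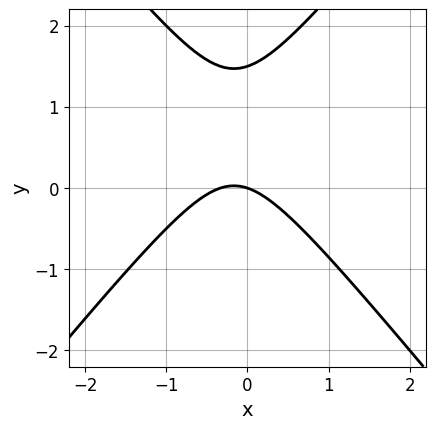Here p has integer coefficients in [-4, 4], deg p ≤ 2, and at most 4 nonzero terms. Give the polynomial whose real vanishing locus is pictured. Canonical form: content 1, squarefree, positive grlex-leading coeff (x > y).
3*x^2 - 2*y^2 + x + 3*y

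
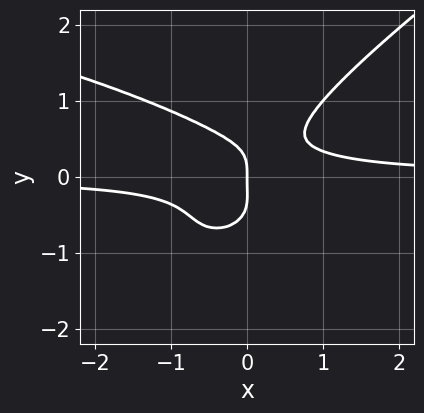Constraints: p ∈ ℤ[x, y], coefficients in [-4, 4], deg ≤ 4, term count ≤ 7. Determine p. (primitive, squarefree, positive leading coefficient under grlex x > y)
1. Degree: the shape is more complex than any degree-3 curve, so deg p = 4.
2. Observable constraints: one y-axis crossing is at y = 0; it meets the x-axis at x = 0 (among the integer gridlines).
3. Matching integer coefficients to the picture gives p.

2*x*y^3 - 3*y^4 + 3*x^2*y - y^3 - x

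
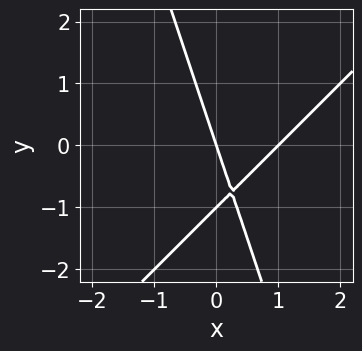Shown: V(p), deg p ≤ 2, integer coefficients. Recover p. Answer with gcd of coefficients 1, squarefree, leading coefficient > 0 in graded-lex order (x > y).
(a) The degree is 2 — the shape is more complex than any degree-1 curve.
(b) Against the integer gridlines: the y-axis gridline crossings are at y ∈ {-1, 0}; the x-axis gridline crossings are at x ∈ {0, 1}.
(c) Assembling these constraints gives the stated polynomial.

3*x^2 - 2*x*y - y^2 - 3*x - y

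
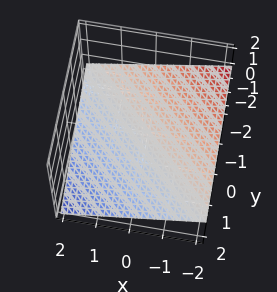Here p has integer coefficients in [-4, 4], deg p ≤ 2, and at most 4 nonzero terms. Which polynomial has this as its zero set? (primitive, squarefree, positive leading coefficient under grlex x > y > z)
1. The degree is 1 — every cross-section is a straight line — this is a plane.
2. From the visible intercepts: it crosses the x-axis at the gridline x = -2; it meets the y-axis at y = -2 (among the integer gridlines).
3. Together with the visible shape, these determine p as stated.

x + y + 3*z + 2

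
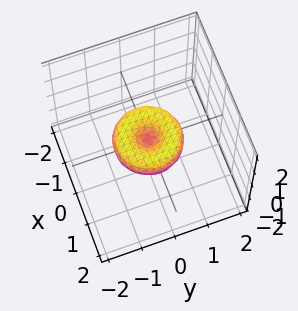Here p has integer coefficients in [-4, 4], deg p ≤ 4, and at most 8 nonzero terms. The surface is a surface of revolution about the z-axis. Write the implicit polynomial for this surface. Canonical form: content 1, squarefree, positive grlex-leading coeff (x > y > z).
x^4 + 2*x^2*y^2 + y^4 - x^2 - y^2 + 2*z^2

First, deg p = 4.
Next, symmetries: the z-axis is an axis of rotation, so x and y enter only as x² + y².
Then, reading off the gridlines: one z-axis crossing is at z = 0; the x-axis gridline crossings are at x ∈ {-1, 0, 1}; among the integer gridlines, it crosses the y-axis at y ∈ {-1, 0, 1}; a circular section at z = 0 has radius exactly 1.
Finally, these observations pin down the coefficients.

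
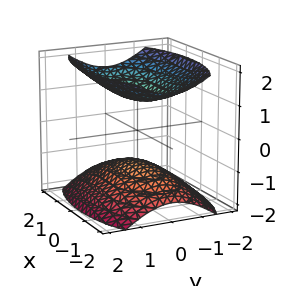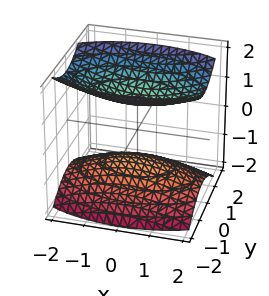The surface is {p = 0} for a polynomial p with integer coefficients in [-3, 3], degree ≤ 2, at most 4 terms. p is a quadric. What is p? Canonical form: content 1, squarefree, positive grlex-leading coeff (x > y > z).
1. The picture has 2 separate pieces.
2. deg p = 2.
3. Symmetries: mirror symmetry y ↦ −y ⇒ only even powers of y; it's symmetric under x → −x, forcing even powers of x; it's symmetric under z → −z, forcing even powers of z.
4. From the visible intercepts: it misses every integer gridline on the y-axis; it misses every integer gridline on the x-axis.
5. Together with the visible shape, these determine p as stated.

x^2 + 3*y^2 - 3*z^2 + 3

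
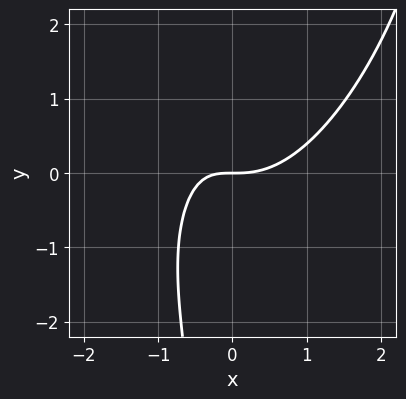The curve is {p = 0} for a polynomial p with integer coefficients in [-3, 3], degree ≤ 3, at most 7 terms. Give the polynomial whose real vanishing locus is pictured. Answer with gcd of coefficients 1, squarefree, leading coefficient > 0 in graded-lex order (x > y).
3*x^3 - 2*x^2*y + x*y^2 - 3*x*y - 3*y

1. The degree is 3 — no degree-2 curve has this shape.
2. Checking where it meets the axes: it crosses the x-axis at the gridline x = 0; one y-axis crossing is at y = 0.
3. Together with the visible shape, these determine p as stated.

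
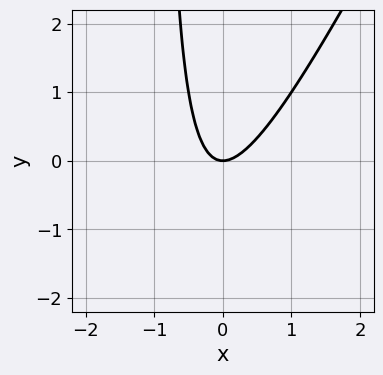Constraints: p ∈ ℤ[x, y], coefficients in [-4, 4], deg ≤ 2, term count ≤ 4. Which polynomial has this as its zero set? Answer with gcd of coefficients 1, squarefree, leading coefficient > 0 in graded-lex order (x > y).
1. deg p = 2. No degree-1 curve has this shape.
2. From the axis intercepts and sections: one y-axis crossing is at y = 0; one x-axis crossing is at x = 0.
3. Assembling these constraints gives the stated polynomial.

2*x^2 - x*y - y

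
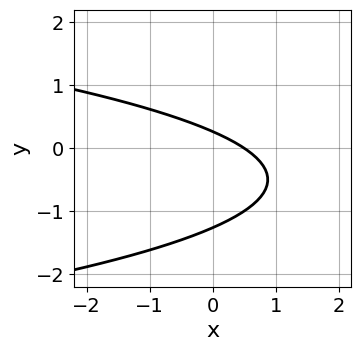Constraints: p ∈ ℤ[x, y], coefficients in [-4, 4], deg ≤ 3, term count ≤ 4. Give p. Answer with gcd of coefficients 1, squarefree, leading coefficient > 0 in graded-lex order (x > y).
First, the degree is 2 — no degree-1 curve has this shape.
Finally, the integer polynomial consistent with all of this is the stated p.

3*y^2 + 2*x + 3*y - 1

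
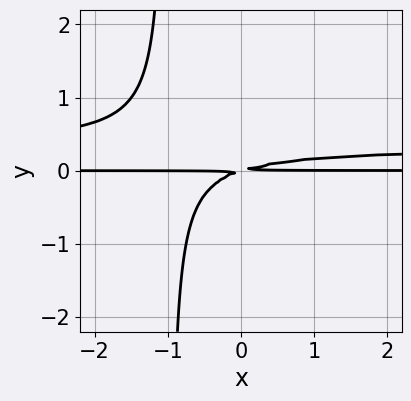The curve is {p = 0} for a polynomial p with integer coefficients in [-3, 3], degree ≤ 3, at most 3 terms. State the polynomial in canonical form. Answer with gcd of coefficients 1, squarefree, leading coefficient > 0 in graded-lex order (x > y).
(a) Degree: no degree-2 curve has this shape, so deg p = 3.
(b) From the axis intercepts and sections: the visible x-axis segment lies entirely on the curve.
(c) Fitting integer coefficients to these (and the overall shape) gives p.

3*x*y^2 - x*y + 3*y^2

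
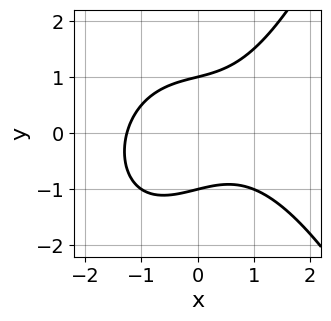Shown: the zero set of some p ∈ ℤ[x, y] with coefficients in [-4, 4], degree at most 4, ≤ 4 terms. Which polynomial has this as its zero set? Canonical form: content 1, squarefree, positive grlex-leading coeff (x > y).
deg p = 3. No degree-2 curve has this shape.
Observable constraints: the y-axis gridline crossings are at y ∈ {-1, 1}.
Together with the visible shape, these determine p as stated.

x^3 + x*y - 2*y^2 + 2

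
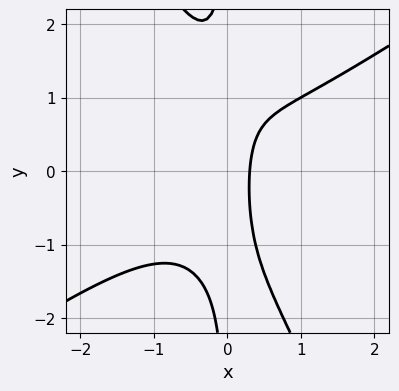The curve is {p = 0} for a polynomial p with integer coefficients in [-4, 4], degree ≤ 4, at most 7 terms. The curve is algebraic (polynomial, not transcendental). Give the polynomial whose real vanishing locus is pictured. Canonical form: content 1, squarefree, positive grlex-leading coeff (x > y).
3*x^3 - 3*x^2*y - 2*x*y^2 + 3*x - 1

(a) deg p = 3. No degree-2 curve has this shape.
(b) Reading off the gridlines: it misses every integer gridline on the y-axis.
(c) Fitting integer coefficients to these (and the overall shape) gives p.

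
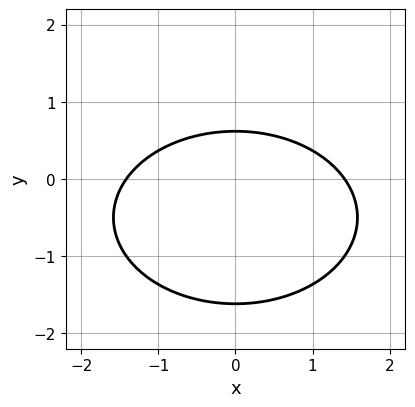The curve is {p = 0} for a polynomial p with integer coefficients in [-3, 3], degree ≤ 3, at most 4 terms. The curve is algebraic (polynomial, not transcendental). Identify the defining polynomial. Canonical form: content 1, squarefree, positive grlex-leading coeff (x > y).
Degree: a generic line meets the curve in up to 2 points, so deg p = 2.
Symmetries: it's symmetric under x → −x, forcing even powers of x.
Assembling these constraints gives the stated polynomial.

x^2 + 2*y^2 + 2*y - 2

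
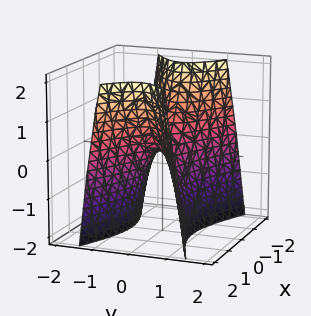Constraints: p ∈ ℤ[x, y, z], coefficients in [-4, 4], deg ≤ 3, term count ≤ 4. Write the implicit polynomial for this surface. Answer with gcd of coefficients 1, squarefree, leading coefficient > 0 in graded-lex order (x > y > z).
x^2 - 3*y^2 - z

(a) The degree is 2 — a saddle surface; a quadric.
(b) Symmetries: it's symmetric under x → −x, forcing even powers of x; mirror symmetry y ↦ −y ⇒ only even powers of y.
(c) Reading off the gridlines: it meets the y-axis at y = 0 (among the integer gridlines); it meets the z-axis at z = 0 (among the integer gridlines).
(d) Assembling these constraints gives the stated polynomial.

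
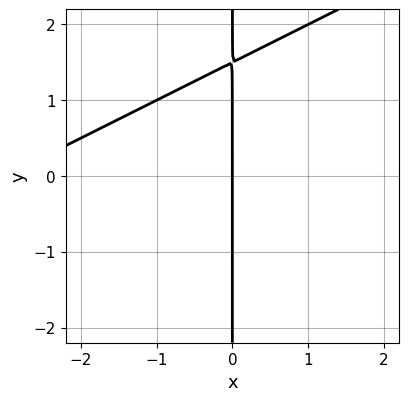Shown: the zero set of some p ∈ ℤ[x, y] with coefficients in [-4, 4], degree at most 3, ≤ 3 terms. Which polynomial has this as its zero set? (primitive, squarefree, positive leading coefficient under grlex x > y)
x^2 - 2*x*y + 3*x

deg p = 2. A generic line meets the curve in up to 2 points.
Reading off the gridlines: one x-axis crossing is at x = 0; every point of the y-axis in the box is on the curve.
Together with the visible shape, these determine p as stated.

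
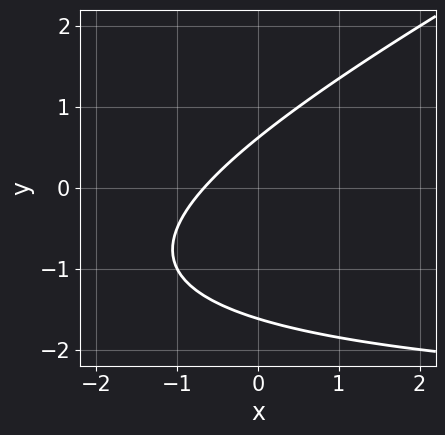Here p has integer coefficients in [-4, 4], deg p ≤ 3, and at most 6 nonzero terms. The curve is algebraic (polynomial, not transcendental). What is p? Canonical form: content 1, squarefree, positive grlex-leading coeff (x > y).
First, deg p = 2.
Finally, the integer polynomial consistent with all of this is the stated p.

x*y - 2*y^2 + 3*x - 2*y + 2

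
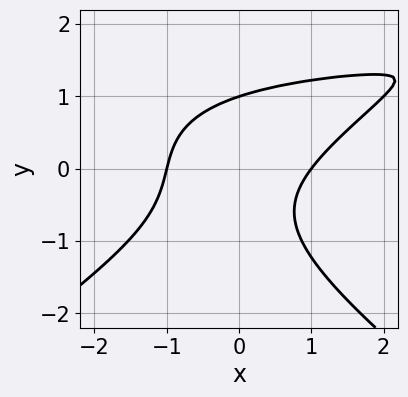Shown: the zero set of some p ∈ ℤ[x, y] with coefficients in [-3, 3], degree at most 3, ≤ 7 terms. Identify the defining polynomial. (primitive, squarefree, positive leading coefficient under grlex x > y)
x^2*y - 2*y^3 - 2*x^2 + 2*x*y + 2

1. The degree is 3 — a generic line meets the curve in up to 3 points.
2. Reading off the gridlines: the x-axis gridline crossings are at x ∈ {-1, 1}; it crosses the y-axis at the gridline y = 1.
3. The integer polynomial consistent with all of this is the stated p.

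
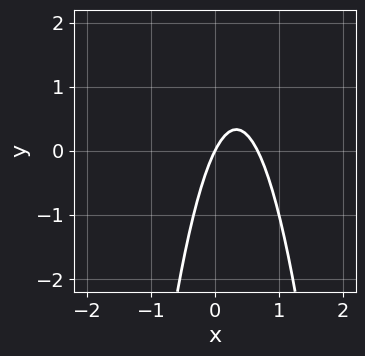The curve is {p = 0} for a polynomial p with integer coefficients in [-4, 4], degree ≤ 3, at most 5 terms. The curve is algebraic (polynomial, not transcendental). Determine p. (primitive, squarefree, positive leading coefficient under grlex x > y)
First, deg p = 2.
Then, from the axis intercepts and sections: it meets the y-axis at y = 0 (among the integer gridlines); it meets the x-axis at x = 0 (among the integer gridlines).
Finally, the integer polynomial consistent with all of this is the stated p.

3*x^2 - 2*x + y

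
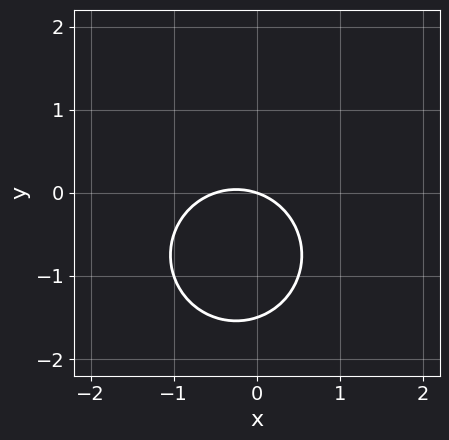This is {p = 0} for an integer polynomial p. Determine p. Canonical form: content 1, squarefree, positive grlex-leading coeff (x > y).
2*x^2 + 2*y^2 + x + 3*y

(a) deg p = 2. The shape is more complex than any degree-1 curve.
(b) From the visible intercepts: one x-axis crossing is at x = 0; it meets the y-axis at y = 0 (among the integer gridlines).
(c) Solving for integer coefficients yields p as stated.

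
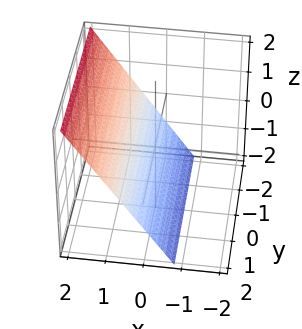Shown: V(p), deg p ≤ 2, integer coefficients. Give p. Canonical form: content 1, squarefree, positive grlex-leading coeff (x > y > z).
3*x - 2*z - 2

1. The degree is 1 — every cross-section is a straight line — this is a plane.
2. From the axis intercepts and sections: no y-intercept at any integer in the box; it meets the z-axis at z = -1 (among the integer gridlines).
3. Assembling these constraints gives the stated polynomial.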